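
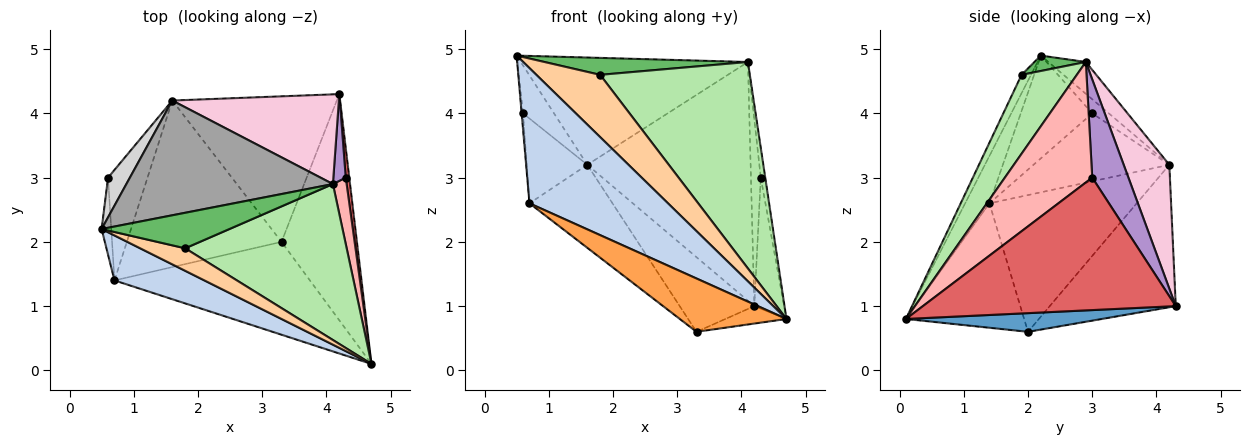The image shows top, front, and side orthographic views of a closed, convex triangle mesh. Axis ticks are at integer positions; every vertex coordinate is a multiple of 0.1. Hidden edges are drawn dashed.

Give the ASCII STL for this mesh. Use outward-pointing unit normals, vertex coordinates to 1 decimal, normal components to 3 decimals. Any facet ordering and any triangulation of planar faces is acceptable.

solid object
 facet normal 0.240 0.075 -0.968
  outer loop
   vertex 3.3 2.0 0.6
   vertex 4.2 4.3 1.0
   vertex 4.7 0.1 0.8
  endloop
 endfacet
 facet normal -0.164 -0.936 0.311
  outer loop
   vertex 0.7 1.4 2.6
   vertex 4.7 0.1 0.8
   vertex 0.5 2.2 4.9
  endloop
 endfacet
 facet normal -0.483 -0.436 -0.759
  outer loop
   vertex 0.7 1.4 2.6
   vertex 3.3 2.0 0.6
   vertex 4.7 0.1 0.8
  endloop
 endfacet
 facet normal -0.137 -0.932 0.336
  outer loop
   vertex 1.8 1.9 4.6
   vertex 0.5 2.2 4.9
   vertex 4.7 0.1 0.8
  endloop
 endfacet
 facet normal 0.108 -0.428 0.897
  outer loop
   vertex 1.8 1.9 4.6
   vertex 4.1 2.9 4.8
   vertex 0.5 2.2 4.9
  endloop
 endfacet
 facet normal 0.283 -0.765 0.578
  outer loop
   vertex 1.8 1.9 4.6
   vertex 4.7 0.1 0.8
   vertex 4.1 2.9 4.8
  endloop
 endfacet
 facet normal 0.993 0.117 0.026
  outer loop
   vertex 4.3 3.0 3.0
   vertex 4.7 0.1 0.8
   vertex 4.2 4.3 1.0
  endloop
 endfacet
 facet normal 0.992 0.051 0.113
  outer loop
   vertex 4.3 3.0 3.0
   vertex 4.1 2.9 4.8
   vertex 4.7 0.1 0.8
  endloop
 endfacet
 facet normal 0.958 0.260 0.121
  outer loop
   vertex 4.3 3.0 3.0
   vertex 4.2 4.3 1.0
   vertex 4.1 2.9 4.8
  endloop
 endfacet
 facet normal -0.995 0.019 -0.093
  outer loop
   vertex 0.6 3.0 4.0
   vertex 0.7 1.4 2.6
   vertex 0.5 2.2 4.9
  endloop
 endfacet
 facet normal -0.610 0.361 -0.705
  outer loop
   vertex 1.6 4.2 3.2
   vertex 4.2 4.3 1.0
   vertex 3.3 2.0 0.6
  endloop
 endfacet
 facet normal -0.621 0.350 -0.702
  outer loop
   vertex 1.6 4.2 3.2
   vertex 3.3 2.0 0.6
   vertex 0.7 1.4 2.6
  endloop
 endfacet
 facet normal -0.807 0.360 -0.469
  outer loop
   vertex 1.6 4.2 3.2
   vertex 0.7 1.4 2.6
   vertex 0.6 3.0 4.0
  endloop
 endfacet
 facet normal 0.253 0.906 0.340
  outer loop
   vertex 1.6 4.2 3.2
   vertex 4.1 2.9 4.8
   vertex 4.2 4.3 1.0
  endloop
 endfacet
 facet normal -0.112 0.679 0.726
  outer loop
   vertex 1.6 4.2 3.2
   vertex 0.5 2.2 4.9
   vertex 4.1 2.9 4.8
  endloop
 endfacet
 facet normal -0.382 0.711 0.590
  outer loop
   vertex 1.6 4.2 3.2
   vertex 0.6 3.0 4.0
   vertex 0.5 2.2 4.9
  endloop
 endfacet
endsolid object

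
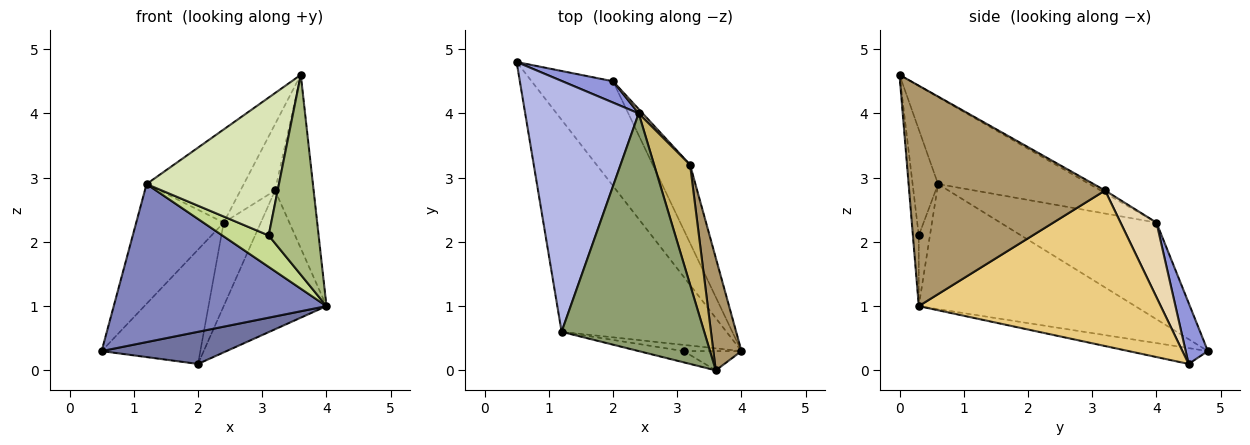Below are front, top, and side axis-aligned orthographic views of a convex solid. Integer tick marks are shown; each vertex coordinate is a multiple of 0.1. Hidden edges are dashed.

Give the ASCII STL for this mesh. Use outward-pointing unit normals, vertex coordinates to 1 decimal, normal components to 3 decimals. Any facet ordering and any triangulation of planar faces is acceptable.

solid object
 facet normal -0.183 -0.289 -0.940
  outer loop
   vertex 2.0 4.5 0.1
   vertex 4.0 0.3 1.0
   vertex 0.5 4.8 0.3
  endloop
 endfacet
 facet normal -0.520 -0.511 -0.685
  outer loop
   vertex 1.2 0.6 2.9
   vertex 0.5 4.8 0.3
   vertex 4.0 0.3 1.0
  endloop
 endfacet
 facet normal 0.216 0.960 0.179
  outer loop
   vertex 2.4 4.0 2.3
   vertex 2.0 4.5 0.1
   vertex 0.5 4.8 0.3
  endloop
 endfacet
 facet normal -0.609 0.341 0.716
  outer loop
   vertex 2.4 4.0 2.3
   vertex 0.5 4.8 0.3
   vertex 1.2 0.6 2.9
  endloop
 endfacet
 facet normal -0.494 0.317 0.809
  outer loop
   vertex 2.4 4.0 2.3
   vertex 1.2 0.6 2.9
   vertex 3.6 0.0 4.6
  endloop
 endfacet
 facet normal -0.117 -0.989 -0.095
  outer loop
   vertex 3.1 0.3 2.1
   vertex 4.0 0.3 1.0
   vertex 3.6 0.0 4.6
  endloop
 endfacet
 facet normal -0.230 -0.955 -0.188
  outer loop
   vertex 3.1 0.3 2.1
   vertex 1.2 0.6 2.9
   vertex 4.0 0.3 1.0
  endloop
 endfacet
 facet normal -0.188 -0.979 -0.080
  outer loop
   vertex 3.1 0.3 2.1
   vertex 3.6 0.0 4.6
   vertex 1.2 0.6 2.9
  endloop
 endfacet
 facet normal 0.974 0.192 0.124
  outer loop
   vertex 3.2 3.2 2.8
   vertex 3.6 0.0 4.6
   vertex 4.0 0.3 1.0
  endloop
 endfacet
 facet normal -0.062 0.483 0.873
  outer loop
   vertex 3.2 3.2 2.8
   vertex 2.4 4.0 2.3
   vertex 3.6 0.0 4.6
  endloop
 endfacet
 facet normal 0.899 0.382 -0.216
  outer loop
   vertex 3.2 3.2 2.8
   vertex 4.0 0.3 1.0
   vertex 2.0 4.5 0.1
  endloop
 endfacet
 facet normal 0.695 0.718 0.037
  outer loop
   vertex 3.2 3.2 2.8
   vertex 2.0 4.5 0.1
   vertex 2.4 4.0 2.3
  endloop
 endfacet
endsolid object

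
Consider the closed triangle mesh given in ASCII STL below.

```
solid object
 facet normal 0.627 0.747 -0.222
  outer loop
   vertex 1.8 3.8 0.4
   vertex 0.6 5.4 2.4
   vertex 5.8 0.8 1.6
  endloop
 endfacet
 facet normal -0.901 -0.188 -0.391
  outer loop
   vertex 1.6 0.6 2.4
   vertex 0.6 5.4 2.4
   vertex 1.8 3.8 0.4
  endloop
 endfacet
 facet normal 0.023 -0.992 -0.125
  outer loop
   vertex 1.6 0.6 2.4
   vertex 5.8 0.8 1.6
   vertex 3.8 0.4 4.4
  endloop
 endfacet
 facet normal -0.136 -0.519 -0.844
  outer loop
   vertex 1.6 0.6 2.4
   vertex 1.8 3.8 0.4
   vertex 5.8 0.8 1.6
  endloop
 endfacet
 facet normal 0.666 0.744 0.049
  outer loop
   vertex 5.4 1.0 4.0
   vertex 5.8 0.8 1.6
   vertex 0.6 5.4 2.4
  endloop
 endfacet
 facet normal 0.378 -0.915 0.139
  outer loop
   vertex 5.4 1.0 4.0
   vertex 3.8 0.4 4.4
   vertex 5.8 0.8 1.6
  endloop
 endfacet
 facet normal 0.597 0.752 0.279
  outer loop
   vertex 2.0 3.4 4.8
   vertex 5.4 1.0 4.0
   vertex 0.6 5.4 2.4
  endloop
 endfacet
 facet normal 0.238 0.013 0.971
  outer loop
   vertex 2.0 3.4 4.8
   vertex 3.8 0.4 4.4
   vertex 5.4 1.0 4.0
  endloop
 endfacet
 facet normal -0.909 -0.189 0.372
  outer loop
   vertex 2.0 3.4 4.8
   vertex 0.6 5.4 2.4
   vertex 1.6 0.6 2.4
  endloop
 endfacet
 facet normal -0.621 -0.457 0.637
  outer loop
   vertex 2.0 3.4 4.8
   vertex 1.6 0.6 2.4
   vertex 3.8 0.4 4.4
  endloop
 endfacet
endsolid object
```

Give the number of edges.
15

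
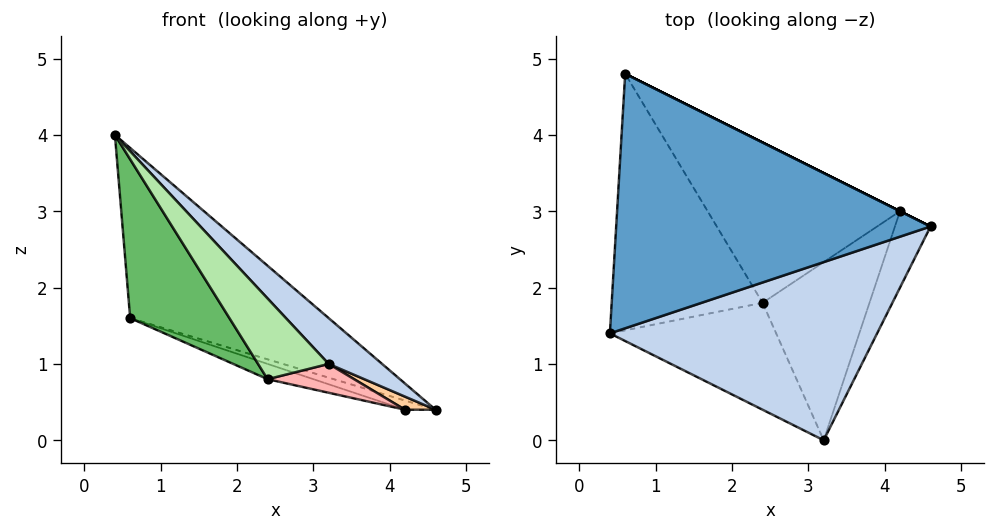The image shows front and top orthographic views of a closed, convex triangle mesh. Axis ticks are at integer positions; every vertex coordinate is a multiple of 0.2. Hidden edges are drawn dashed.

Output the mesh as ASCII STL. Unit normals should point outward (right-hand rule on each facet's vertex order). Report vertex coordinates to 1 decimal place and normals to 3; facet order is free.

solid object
 facet normal 0.466 0.492 0.735
  outer loop
   vertex 0.6 4.8 1.6
   vertex 0.4 1.4 4.0
   vertex 4.6 2.8 0.4
  endloop
 endfacet
 facet normal 0.674 -0.184 0.715
  outer loop
   vertex 3.2 0.0 1.0
   vertex 4.6 2.8 0.4
   vertex 0.4 1.4 4.0
  endloop
 endfacet
 facet normal 0.447 0.894 0.000
  outer loop
   vertex 4.2 3.0 0.4
   vertex 0.6 4.8 1.6
   vertex 4.6 2.8 0.4
  endloop
 endfacet
 facet normal -0.084 -0.168 -0.982
  outer loop
   vertex 4.2 3.0 0.4
   vertex 4.6 2.8 0.4
   vertex 3.2 0.0 1.0
  endloop
 endfacet
 facet normal -0.782 -0.328 -0.530
  outer loop
   vertex 2.4 1.8 0.8
   vertex 0.4 1.4 4.0
   vertex 0.6 4.8 1.6
  endloop
 endfacet
 facet normal -0.756 -0.394 -0.522
  outer loop
   vertex 2.4 1.8 0.8
   vertex 3.2 0.0 1.0
   vertex 0.4 1.4 4.0
  endloop
 endfacet
 facet normal -0.274 0.091 -0.958
  outer loop
   vertex 2.4 1.8 0.8
   vertex 0.6 4.8 1.6
   vertex 4.2 3.0 0.4
  endloop
 endfacet
 facet normal -0.112 -0.159 -0.981
  outer loop
   vertex 2.4 1.8 0.8
   vertex 4.2 3.0 0.4
   vertex 3.2 0.0 1.0
  endloop
 endfacet
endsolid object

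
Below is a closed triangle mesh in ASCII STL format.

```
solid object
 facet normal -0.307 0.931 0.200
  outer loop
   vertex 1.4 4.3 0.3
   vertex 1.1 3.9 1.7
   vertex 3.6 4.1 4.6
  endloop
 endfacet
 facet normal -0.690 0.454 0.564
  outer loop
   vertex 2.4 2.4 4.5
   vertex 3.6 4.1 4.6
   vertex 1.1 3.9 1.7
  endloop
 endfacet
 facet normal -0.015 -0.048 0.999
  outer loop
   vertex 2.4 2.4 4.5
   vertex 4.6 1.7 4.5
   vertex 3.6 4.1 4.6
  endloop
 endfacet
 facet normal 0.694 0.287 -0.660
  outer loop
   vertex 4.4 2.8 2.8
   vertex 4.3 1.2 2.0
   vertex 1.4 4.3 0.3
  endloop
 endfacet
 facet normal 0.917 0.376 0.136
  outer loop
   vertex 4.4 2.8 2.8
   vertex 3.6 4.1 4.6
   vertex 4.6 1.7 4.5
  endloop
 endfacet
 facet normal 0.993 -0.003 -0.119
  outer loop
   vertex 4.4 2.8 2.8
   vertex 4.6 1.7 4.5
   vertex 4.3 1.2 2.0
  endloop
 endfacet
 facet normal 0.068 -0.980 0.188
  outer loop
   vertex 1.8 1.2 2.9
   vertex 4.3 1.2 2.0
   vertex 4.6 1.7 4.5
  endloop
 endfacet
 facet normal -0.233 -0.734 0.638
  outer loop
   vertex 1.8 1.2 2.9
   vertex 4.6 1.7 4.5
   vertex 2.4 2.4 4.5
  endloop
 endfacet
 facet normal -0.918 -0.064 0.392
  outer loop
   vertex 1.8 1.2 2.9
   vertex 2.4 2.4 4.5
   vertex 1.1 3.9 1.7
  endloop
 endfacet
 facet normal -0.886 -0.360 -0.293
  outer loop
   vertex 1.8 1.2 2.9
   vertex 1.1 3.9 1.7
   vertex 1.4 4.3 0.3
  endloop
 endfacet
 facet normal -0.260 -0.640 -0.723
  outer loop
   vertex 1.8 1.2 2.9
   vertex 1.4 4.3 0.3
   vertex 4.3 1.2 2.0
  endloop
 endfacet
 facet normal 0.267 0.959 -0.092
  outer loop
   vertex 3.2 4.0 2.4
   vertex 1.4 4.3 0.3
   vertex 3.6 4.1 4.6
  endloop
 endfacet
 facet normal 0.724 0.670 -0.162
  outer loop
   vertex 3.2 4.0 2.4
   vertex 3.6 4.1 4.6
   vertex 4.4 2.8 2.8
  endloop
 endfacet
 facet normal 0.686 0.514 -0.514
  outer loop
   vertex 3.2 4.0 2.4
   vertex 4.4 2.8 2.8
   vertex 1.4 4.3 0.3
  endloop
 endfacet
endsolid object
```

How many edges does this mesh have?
21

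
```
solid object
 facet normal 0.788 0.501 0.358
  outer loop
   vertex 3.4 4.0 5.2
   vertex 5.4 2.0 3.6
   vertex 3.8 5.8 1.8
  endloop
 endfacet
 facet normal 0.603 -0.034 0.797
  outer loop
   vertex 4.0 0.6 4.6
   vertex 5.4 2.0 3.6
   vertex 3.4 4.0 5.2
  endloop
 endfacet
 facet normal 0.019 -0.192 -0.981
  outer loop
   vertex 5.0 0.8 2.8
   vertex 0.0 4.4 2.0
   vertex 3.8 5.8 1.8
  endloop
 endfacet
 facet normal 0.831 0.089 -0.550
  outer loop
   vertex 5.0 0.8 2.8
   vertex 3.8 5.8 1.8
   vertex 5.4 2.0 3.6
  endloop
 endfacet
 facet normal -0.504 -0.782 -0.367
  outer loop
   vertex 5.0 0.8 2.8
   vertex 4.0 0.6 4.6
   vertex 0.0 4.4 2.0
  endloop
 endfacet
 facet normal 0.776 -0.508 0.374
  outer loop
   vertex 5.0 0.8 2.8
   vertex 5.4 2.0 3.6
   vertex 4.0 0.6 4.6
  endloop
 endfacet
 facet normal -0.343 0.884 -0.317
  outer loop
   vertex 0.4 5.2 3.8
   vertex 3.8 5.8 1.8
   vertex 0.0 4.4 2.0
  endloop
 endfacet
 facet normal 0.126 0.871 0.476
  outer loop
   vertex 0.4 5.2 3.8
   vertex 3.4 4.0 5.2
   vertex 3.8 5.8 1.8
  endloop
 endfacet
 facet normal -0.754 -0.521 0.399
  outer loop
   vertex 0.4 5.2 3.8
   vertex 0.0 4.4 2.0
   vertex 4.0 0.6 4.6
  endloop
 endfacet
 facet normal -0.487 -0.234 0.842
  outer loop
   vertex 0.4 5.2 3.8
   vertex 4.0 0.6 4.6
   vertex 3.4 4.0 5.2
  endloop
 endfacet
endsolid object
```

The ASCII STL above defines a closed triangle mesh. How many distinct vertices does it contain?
7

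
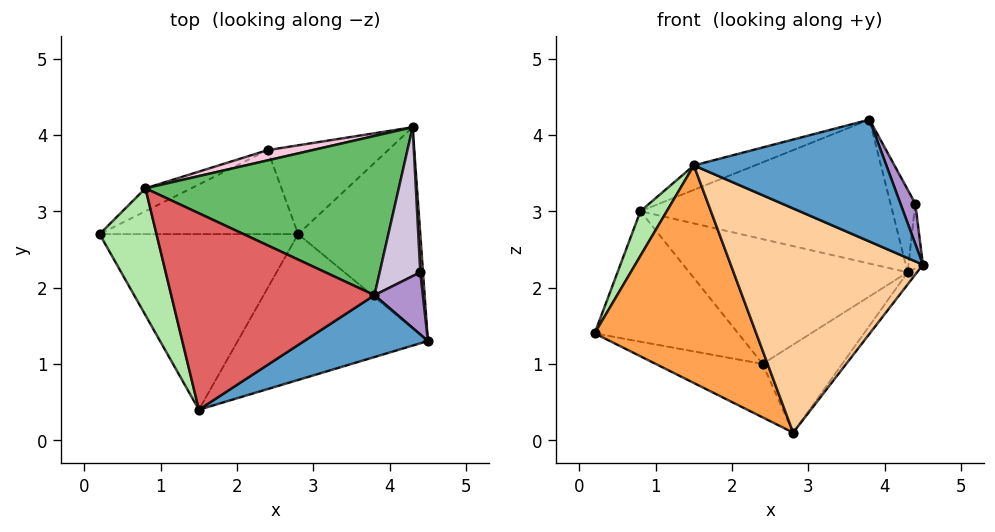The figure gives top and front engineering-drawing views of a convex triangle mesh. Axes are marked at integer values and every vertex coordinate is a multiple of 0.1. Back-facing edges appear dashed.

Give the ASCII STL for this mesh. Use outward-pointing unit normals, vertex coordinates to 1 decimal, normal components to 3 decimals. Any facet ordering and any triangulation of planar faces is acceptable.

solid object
 facet normal 0.421 -0.809 0.410
  outer loop
   vertex 1.5 0.4 3.6
   vertex 4.5 1.3 2.3
   vertex 3.8 1.9 4.2
  endloop
 endfacet
 facet normal 0.802 0.036 -0.597
  outer loop
   vertex 2.8 2.7 0.1
   vertex 4.3 4.1 2.2
   vertex 4.5 1.3 2.3
  endloop
 endfacet
 facet normal -0.300 -0.742 -0.599
  outer loop
   vertex 2.8 2.7 0.1
   vertex 1.5 0.4 3.6
   vertex 0.2 2.7 1.4
  endloop
 endfacet
 facet normal 0.015 -0.838 -0.545
  outer loop
   vertex 2.8 2.7 0.1
   vertex 4.5 1.3 2.3
   vertex 1.5 0.4 3.6
  endloop
 endfacet
 facet normal 0.016 0.671 0.742
  outer loop
   vertex 0.8 3.3 3.0
   vertex 3.8 1.9 4.2
   vertex 4.3 4.1 2.2
  endloop
 endfacet
 facet normal -0.909 -0.138 0.393
  outer loop
   vertex 0.8 3.3 3.0
   vertex 0.2 2.7 1.4
   vertex 1.5 0.4 3.6
  endloop
 endfacet
 facet normal -0.321 0.117 0.940
  outer loop
   vertex 0.8 3.3 3.0
   vertex 1.5 0.4 3.6
   vertex 3.8 1.9 4.2
  endloop
 endfacet
 facet normal 0.996 0.073 0.043
  outer loop
   vertex 4.4 2.2 3.1
   vertex 4.5 1.3 2.3
   vertex 4.3 4.1 2.2
  endloop
 endfacet
 facet normal 0.875 -0.263 0.406
  outer loop
   vertex 4.4 2.2 3.1
   vertex 3.8 1.9 4.2
   vertex 4.5 1.3 2.3
  endloop
 endfacet
 facet normal 0.806 0.288 0.518
  outer loop
   vertex 4.4 2.2 3.1
   vertex 4.3 4.1 2.2
   vertex 3.8 1.9 4.2
  endloop
 endfacet
 facet normal -0.389 0.495 -0.777
  outer loop
   vertex 2.4 3.8 1.0
   vertex 2.8 2.7 0.1
   vertex 0.2 2.7 1.4
  endloop
 endfacet
 facet normal 0.320 0.667 -0.673
  outer loop
   vertex 2.4 3.8 1.0
   vertex 4.3 4.1 2.2
   vertex 2.8 2.7 0.1
  endloop
 endfacet
 facet normal -0.464 0.872 -0.153
  outer loop
   vertex 2.4 3.8 1.0
   vertex 0.2 2.7 1.4
   vertex 0.8 3.3 3.0
  endloop
 endfacet
 facet normal -0.205 0.976 0.080
  outer loop
   vertex 2.4 3.8 1.0
   vertex 0.8 3.3 3.0
   vertex 4.3 4.1 2.2
  endloop
 endfacet
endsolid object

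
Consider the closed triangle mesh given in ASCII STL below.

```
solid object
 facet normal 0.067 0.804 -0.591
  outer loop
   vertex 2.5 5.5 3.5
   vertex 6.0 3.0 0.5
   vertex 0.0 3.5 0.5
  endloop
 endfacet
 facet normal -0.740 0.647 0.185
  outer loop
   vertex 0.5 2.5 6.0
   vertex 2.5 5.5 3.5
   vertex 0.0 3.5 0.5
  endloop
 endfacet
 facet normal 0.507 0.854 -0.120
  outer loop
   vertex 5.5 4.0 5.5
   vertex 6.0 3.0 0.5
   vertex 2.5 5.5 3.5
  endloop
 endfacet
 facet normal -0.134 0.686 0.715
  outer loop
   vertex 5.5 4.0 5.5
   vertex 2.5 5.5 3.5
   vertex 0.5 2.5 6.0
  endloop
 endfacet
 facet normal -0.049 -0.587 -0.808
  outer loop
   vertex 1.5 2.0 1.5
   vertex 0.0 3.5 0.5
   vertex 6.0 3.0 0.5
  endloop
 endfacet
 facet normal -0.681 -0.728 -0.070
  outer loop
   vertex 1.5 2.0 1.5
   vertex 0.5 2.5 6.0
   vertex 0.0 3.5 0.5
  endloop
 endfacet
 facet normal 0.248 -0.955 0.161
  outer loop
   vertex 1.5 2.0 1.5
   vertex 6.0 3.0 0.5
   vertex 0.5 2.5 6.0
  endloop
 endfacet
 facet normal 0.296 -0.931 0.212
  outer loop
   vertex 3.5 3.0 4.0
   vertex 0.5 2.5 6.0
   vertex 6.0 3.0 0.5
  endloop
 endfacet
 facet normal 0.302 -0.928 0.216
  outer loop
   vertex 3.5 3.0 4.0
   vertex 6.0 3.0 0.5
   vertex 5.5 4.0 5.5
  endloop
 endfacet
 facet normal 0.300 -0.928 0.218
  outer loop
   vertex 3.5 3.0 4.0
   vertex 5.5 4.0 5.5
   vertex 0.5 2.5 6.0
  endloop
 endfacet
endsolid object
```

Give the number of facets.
10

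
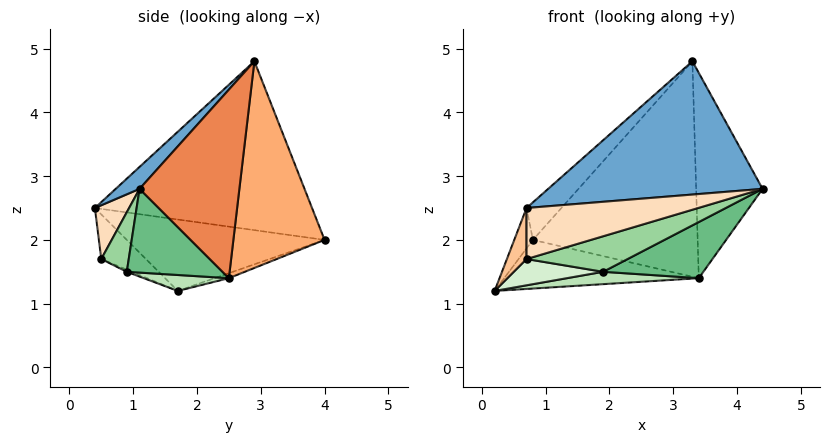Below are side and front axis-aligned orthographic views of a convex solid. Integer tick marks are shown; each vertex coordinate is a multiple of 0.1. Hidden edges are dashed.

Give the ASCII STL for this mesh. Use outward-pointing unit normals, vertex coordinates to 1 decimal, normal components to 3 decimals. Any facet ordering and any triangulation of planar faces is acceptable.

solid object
 facet normal 0.080 -0.719 0.691
  outer loop
   vertex 0.7 0.4 2.5
   vertex 4.4 1.1 2.8
   vertex 3.3 2.9 4.8
  endloop
 endfacet
 facet normal -0.899 0.085 0.430
  outer loop
   vertex 0.7 0.4 2.5
   vertex 0.8 4.0 2.0
   vertex 0.2 1.7 1.2
  endloop
 endfacet
 facet normal -0.718 0.115 0.686
  outer loop
   vertex 0.7 0.4 2.5
   vertex 3.3 2.9 4.8
   vertex 0.8 4.0 2.0
  endloop
 endfacet
 facet normal -0.025 0.334 -0.942
  outer loop
   vertex 3.4 2.5 1.4
   vertex 0.2 1.7 1.2
   vertex 0.8 4.0 2.0
  endloop
 endfacet
 facet normal 0.832 0.554 -0.041
  outer loop
   vertex 3.4 2.5 1.4
   vertex 3.3 2.9 4.8
   vertex 4.4 1.1 2.8
  endloop
 endfacet
 facet normal 0.482 0.871 -0.088
  outer loop
   vertex 3.4 2.5 1.4
   vertex 0.8 4.0 2.0
   vertex 3.3 2.9 4.8
  endloop
 endfacet
 facet normal -0.914 -0.402 -0.050
  outer loop
   vertex 0.7 0.5 1.7
   vertex 0.7 0.4 2.5
   vertex 0.2 1.7 1.2
  endloop
 endfacet
 facet normal 0.194 -0.973 -0.122
  outer loop
   vertex 0.7 0.5 1.7
   vertex 4.4 1.1 2.8
   vertex 0.7 0.4 2.5
  endloop
 endfacet
 facet normal 0.438 -0.459 -0.773
  outer loop
   vertex 1.9 0.9 1.5
   vertex 3.4 2.5 1.4
   vertex 4.4 1.1 2.8
  endloop
 endfacet
 facet normal 0.247 -0.909 -0.335
  outer loop
   vertex 1.9 0.9 1.5
   vertex 4.4 1.1 2.8
   vertex 0.7 0.5 1.7
  endloop
 endfacet
 facet normal 0.100 -0.155 -0.983
  outer loop
   vertex 1.9 0.9 1.5
   vertex 0.2 1.7 1.2
   vertex 3.4 2.5 1.4
  endloop
 endfacet
 facet normal -0.022 -0.392 -0.919
  outer loop
   vertex 1.9 0.9 1.5
   vertex 0.7 0.5 1.7
   vertex 0.2 1.7 1.2
  endloop
 endfacet
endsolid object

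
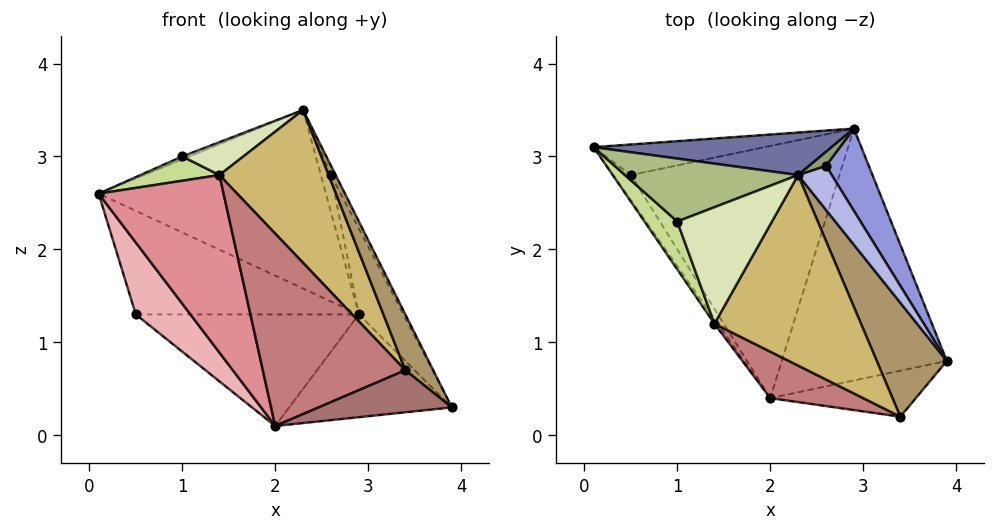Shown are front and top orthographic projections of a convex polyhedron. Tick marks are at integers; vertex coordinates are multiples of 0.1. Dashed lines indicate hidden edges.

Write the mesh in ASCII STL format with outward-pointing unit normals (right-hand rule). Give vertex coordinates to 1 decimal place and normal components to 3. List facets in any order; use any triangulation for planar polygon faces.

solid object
 facet normal 0.038 0.972 0.231
  outer loop
   vertex 2.3 2.8 3.5
   vertex 2.9 3.3 1.3
   vertex 0.1 3.1 2.6
  endloop
 endfacet
 facet normal -0.196 0.941 -0.277
  outer loop
   vertex 0.5 2.8 1.3
   vertex 0.1 3.1 2.6
   vertex 2.9 3.3 1.3
  endloop
 endfacet
 facet normal 0.928 0.268 0.257
  outer loop
   vertex 2.6 2.9 2.8
   vertex 3.9 0.8 0.3
   vertex 2.9 3.3 1.3
  endloop
 endfacet
 facet normal 0.911 0.085 0.403
  outer loop
   vertex 2.6 2.9 2.8
   vertex 2.3 2.8 3.5
   vertex 3.9 0.8 0.3
  endloop
 endfacet
 facet normal 0.452 0.835 0.313
  outer loop
   vertex 2.6 2.9 2.8
   vertex 2.9 3.3 1.3
   vertex 2.3 2.8 3.5
  endloop
 endfacet
 facet normal -0.373 0.044 0.927
  outer loop
   vertex 1.0 2.3 3.0
   vertex 2.3 2.8 3.5
   vertex 0.1 3.1 2.6
  endloop
 endfacet
 facet normal -0.624 -0.354 0.697
  outer loop
   vertex 1.0 2.3 3.0
   vertex 0.1 3.1 2.6
   vertex 1.4 1.2 2.8
  endloop
 endfacet
 facet normal -0.257 -0.262 0.930
  outer loop
   vertex 1.0 2.3 3.0
   vertex 1.4 1.2 2.8
   vertex 2.3 2.8 3.5
  endloop
 endfacet
 facet normal 0.780 -0.275 0.562
  outer loop
   vertex 3.4 0.2 0.7
   vertex 3.9 0.8 0.3
   vertex 2.3 2.8 3.5
  endloop
 endfacet
 facet normal 0.451 -0.558 0.696
  outer loop
   vertex 3.4 0.2 0.7
   vertex 2.3 2.8 3.5
   vertex 1.4 1.2 2.8
  endloop
 endfacet
 facet normal 0.018 0.378 -0.926
  outer loop
   vertex 2.0 0.4 0.1
   vertex 2.9 3.3 1.3
   vertex 3.9 0.8 0.3
  endloop
 endfacet
 facet normal -0.084 0.403 -0.911
  outer loop
   vertex 2.0 0.4 0.1
   vertex 0.5 2.8 1.3
   vertex 2.9 3.3 1.3
  endloop
 endfacet
 facet normal 0.215 -0.659 -0.721
  outer loop
   vertex 2.0 0.4 0.1
   vertex 3.9 0.8 0.3
   vertex 3.4 0.2 0.7
  endloop
 endfacet
 facet normal -0.233 -0.945 0.228
  outer loop
   vertex 2.0 0.4 0.1
   vertex 3.4 0.2 0.7
   vertex 1.4 1.2 2.8
  endloop
 endfacet
 facet normal -0.824 -0.566 -0.016
  outer loop
   vertex 2.0 0.4 0.1
   vertex 1.4 1.2 2.8
   vertex 0.1 3.1 2.6
  endloop
 endfacet
 facet normal -0.871 -0.464 -0.161
  outer loop
   vertex 2.0 0.4 0.1
   vertex 0.1 3.1 2.6
   vertex 0.5 2.8 1.3
  endloop
 endfacet
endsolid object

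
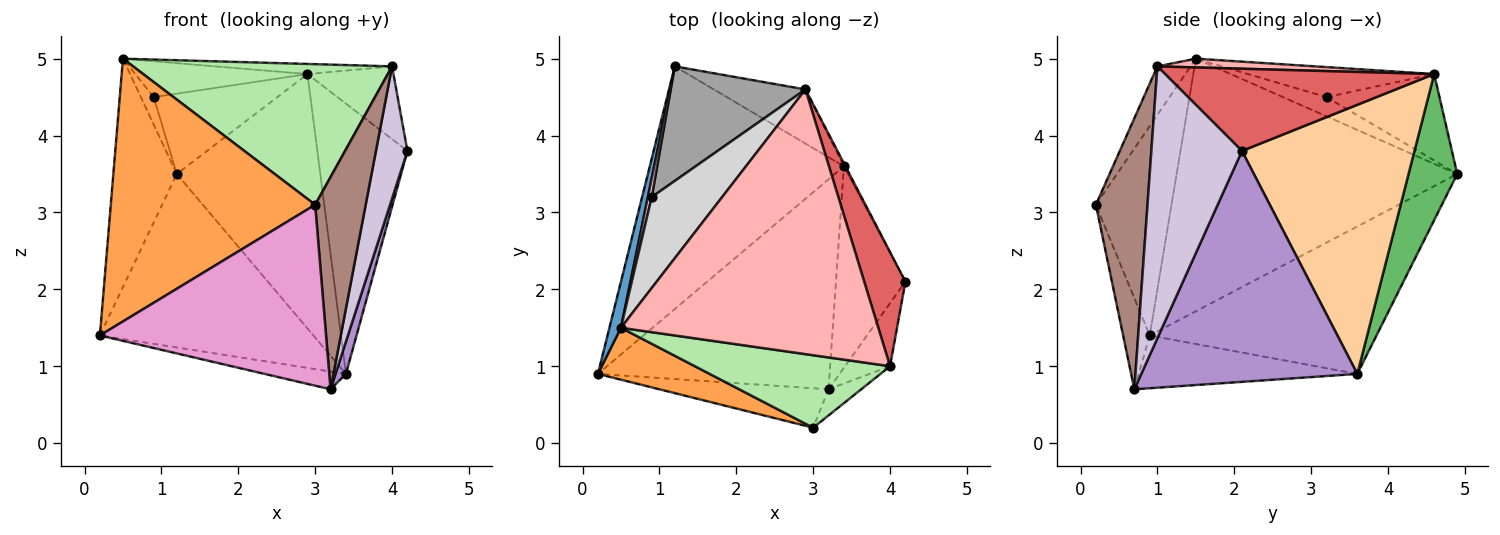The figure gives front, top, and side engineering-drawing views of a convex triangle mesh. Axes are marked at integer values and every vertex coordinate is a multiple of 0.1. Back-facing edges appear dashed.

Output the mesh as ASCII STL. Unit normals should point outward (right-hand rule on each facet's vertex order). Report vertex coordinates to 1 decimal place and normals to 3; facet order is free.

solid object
 facet normal -0.974 0.220 0.044
  outer loop
   vertex 0.5 1.5 5.0
   vertex 1.2 4.9 3.5
   vertex 0.2 0.9 1.4
  endloop
 endfacet
 facet normal -0.526 0.495 -0.692
  outer loop
   vertex 3.4 3.6 0.9
   vertex 0.2 0.9 1.4
   vertex 1.2 4.9 3.5
  endloop
 endfacet
 facet normal -0.341 -0.922 0.182
  outer loop
   vertex 3.0 0.2 3.1
   vertex 0.5 1.5 5.0
   vertex 0.2 0.9 1.4
  endloop
 endfacet
 facet normal 0.886 0.463 -0.005
  outer loop
   vertex 2.9 4.6 4.8
   vertex 4.2 2.1 3.8
   vertex 3.4 3.6 0.9
  endloop
 endfacet
 facet normal 0.315 0.928 -0.198
  outer loop
   vertex 2.9 4.6 4.8
   vertex 3.4 3.6 0.9
   vertex 1.2 4.9 3.5
  endloop
 endfacet
 facet normal -0.113 -0.883 0.455
  outer loop
   vertex 4.0 1.0 4.9
   vertex 0.5 1.5 5.0
   vertex 3.0 0.2 3.1
  endloop
 endfacet
 facet normal 0.860 0.275 0.431
  outer loop
   vertex 4.0 1.0 4.9
   vertex 4.2 2.1 3.8
   vertex 2.9 4.6 4.8
  endloop
 endfacet
 facet normal 0.034 0.038 0.999
  outer loop
   vertex 4.0 1.0 4.9
   vertex 2.9 4.6 4.8
   vertex 0.5 1.5 5.0
  endloop
 endfacet
 facet normal 0.957 -0.046 -0.288
  outer loop
   vertex 3.2 0.7 0.7
   vertex 3.4 3.6 0.9
   vertex 4.2 2.1 3.8
  endloop
 endfacet
 facet normal 0.933 -0.324 -0.155
  outer loop
   vertex 3.2 0.7 0.7
   vertex 4.2 2.1 3.8
   vertex 4.0 1.0 4.9
  endloop
 endfacet
 facet normal 0.712 -0.697 -0.086
  outer loop
   vertex 3.2 0.7 0.7
   vertex 4.0 1.0 4.9
   vertex 3.0 0.2 3.1
  endloop
 endfacet
 facet normal -0.221 0.082 -0.972
  outer loop
   vertex 3.2 0.7 0.7
   vertex 0.2 0.9 1.4
   vertex 3.4 3.6 0.9
  endloop
 endfacet
 facet normal -0.114 -0.971 -0.212
  outer loop
   vertex 3.2 0.7 0.7
   vertex 3.0 0.2 3.1
   vertex 0.2 0.9 1.4
  endloop
 endfacet
 facet normal -0.942 0.277 0.188
  outer loop
   vertex 0.9 3.2 4.5
   vertex 1.2 4.9 3.5
   vertex 0.5 1.5 5.0
  endloop
 endfacet
 facet normal -0.465 0.508 0.725
  outer loop
   vertex 0.9 3.2 4.5
   vertex 2.9 4.6 4.8
   vertex 1.2 4.9 3.5
  endloop
 endfacet
 facet normal -0.368 0.341 0.865
  outer loop
   vertex 0.9 3.2 4.5
   vertex 0.5 1.5 5.0
   vertex 2.9 4.6 4.8
  endloop
 endfacet
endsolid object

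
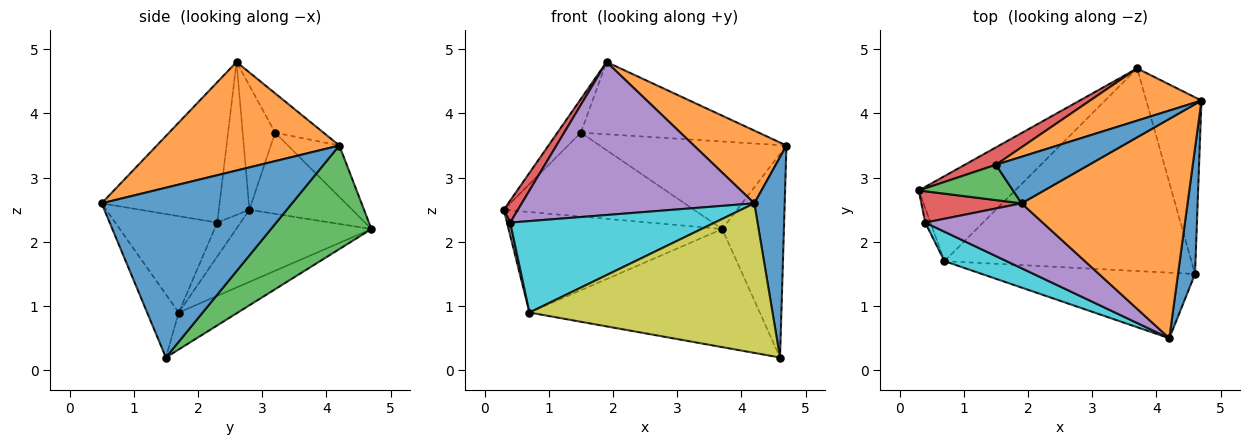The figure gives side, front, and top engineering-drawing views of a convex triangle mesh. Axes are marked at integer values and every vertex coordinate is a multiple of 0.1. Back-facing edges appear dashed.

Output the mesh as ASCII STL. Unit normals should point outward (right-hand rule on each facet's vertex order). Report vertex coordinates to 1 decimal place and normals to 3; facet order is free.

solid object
 facet normal 0.983 -0.157 0.098
  outer loop
   vertex 4.6 1.5 0.2
   vertex 4.7 4.2 3.5
   vertex 4.2 0.5 2.6
  endloop
 endfacet
 facet normal 0.527 -0.267 0.807
  outer loop
   vertex 1.9 2.6 4.8
   vertex 4.2 0.5 2.6
   vertex 4.7 4.2 3.5
  endloop
 endfacet
 facet normal 0.776 0.477 -0.413
  outer loop
   vertex 3.7 4.7 2.2
   vertex 4.7 4.2 3.5
   vertex 4.6 1.5 0.2
  endloop
 endfacet
 facet normal -0.780 -0.361 0.511
  outer loop
   vertex 0.4 2.3 2.3
   vertex 1.9 2.6 4.8
   vertex 0.3 2.8 2.5
  endloop
 endfacet
 facet normal -0.423 -0.834 0.354
  outer loop
   vertex 0.4 2.3 2.3
   vertex 4.2 0.5 2.6
   vertex 1.9 2.6 4.8
  endloop
 endfacet
 facet normal -0.435 0.687 -0.581
  outer loop
   vertex 0.7 1.7 0.9
   vertex 0.3 2.8 2.5
   vertex 3.7 4.7 2.2
  endloop
 endfacet
 facet normal -0.128 0.499 -0.857
  outer loop
   vertex 0.7 1.7 0.9
   vertex 3.7 4.7 2.2
   vertex 4.6 1.5 0.2
  endloop
 endfacet
 facet normal -0.979 -0.135 -0.152
  outer loop
   vertex 0.7 1.7 0.9
   vertex 0.4 2.3 2.3
   vertex 0.3 2.8 2.5
  endloop
 endfacet
 facet normal -0.118 -0.909 -0.399
  outer loop
   vertex 0.7 1.7 0.9
   vertex 4.6 1.5 0.2
   vertex 4.2 0.5 2.6
  endloop
 endfacet
 facet normal -0.429 -0.860 0.277
  outer loop
   vertex 0.7 1.7 0.9
   vertex 4.2 0.5 2.6
   vertex 0.4 2.3 2.3
  endloop
 endfacet
 facet normal -0.223 0.819 0.528
  outer loop
   vertex 1.5 3.2 3.7
   vertex 1.9 2.6 4.8
   vertex 4.7 4.2 3.5
  endloop
 endfacet
 facet normal -0.230 0.836 0.498
  outer loop
   vertex 1.5 3.2 3.7
   vertex 4.7 4.2 3.5
   vertex 3.7 4.7 2.2
  endloop
 endfacet
 facet normal -0.690 0.500 0.524
  outer loop
   vertex 1.5 3.2 3.7
   vertex 0.3 2.8 2.5
   vertex 1.9 2.6 4.8
  endloop
 endfacet
 facet normal -0.468 0.865 0.179
  outer loop
   vertex 1.5 3.2 3.7
   vertex 3.7 4.7 2.2
   vertex 0.3 2.8 2.5
  endloop
 endfacet
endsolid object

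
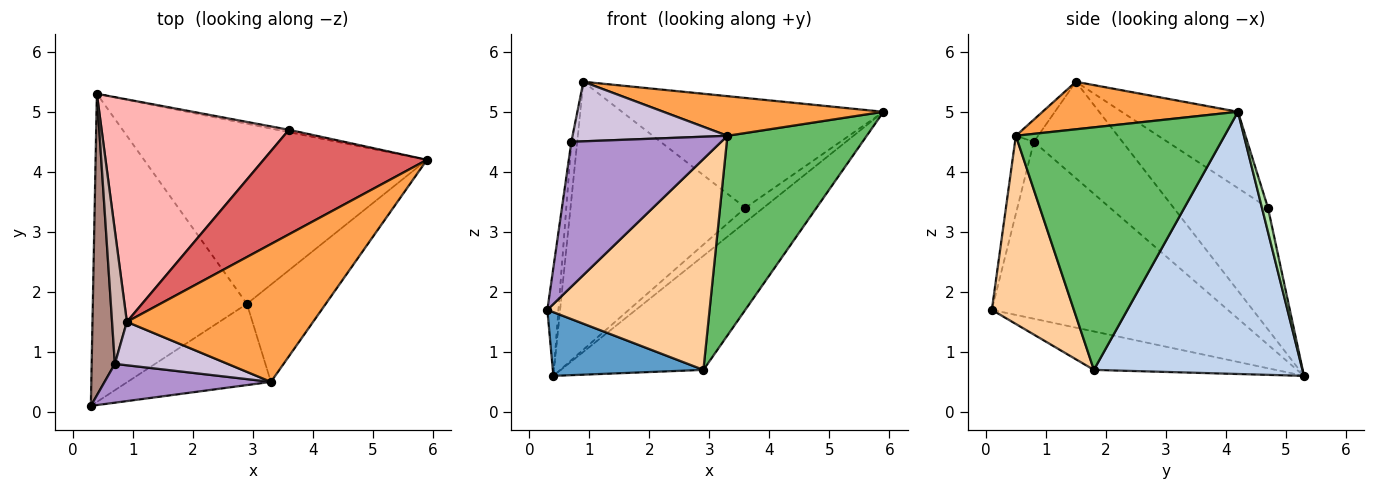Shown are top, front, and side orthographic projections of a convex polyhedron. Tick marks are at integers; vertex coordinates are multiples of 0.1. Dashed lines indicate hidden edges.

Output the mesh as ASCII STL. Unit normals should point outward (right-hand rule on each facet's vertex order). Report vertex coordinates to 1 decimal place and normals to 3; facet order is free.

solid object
 facet normal -0.237 -0.197 -0.951
  outer loop
   vertex 2.9 1.8 0.7
   vertex 0.3 0.1 1.7
   vertex 0.4 5.3 0.6
  endloop
 endfacet
 facet normal 0.616 0.421 -0.665
  outer loop
   vertex 2.9 1.8 0.7
   vertex 0.4 5.3 0.6
   vertex 5.9 4.2 5.0
  endloop
 endfacet
 facet normal 0.238 -0.268 0.933
  outer loop
   vertex 3.3 0.5 4.6
   vertex 5.9 4.2 5.0
   vertex 0.9 1.5 5.5
  endloop
 endfacet
 facet normal 0.427 -0.844 -0.325
  outer loop
   vertex 3.3 0.5 4.6
   vertex 0.3 0.1 1.7
   vertex 2.9 1.8 0.7
  endloop
 endfacet
 facet normal 0.803 -0.536 -0.261
  outer loop
   vertex 3.3 0.5 4.6
   vertex 2.9 1.8 0.7
   vertex 5.9 4.2 5.0
  endloop
 endfacet
 facet normal 0.312 0.937 -0.156
  outer loop
   vertex 3.6 4.7 3.4
   vertex 5.9 4.2 5.0
   vertex 0.4 5.3 0.6
  endloop
 endfacet
 facet normal -0.307 0.689 0.656
  outer loop
   vertex 3.6 4.7 3.4
   vertex 0.9 1.5 5.5
   vertex 5.9 4.2 5.0
  endloop
 endfacet
 facet normal -0.383 0.711 0.590
  outer loop
   vertex 3.6 4.7 3.4
   vertex 0.4 5.3 0.6
   vertex 0.9 1.5 5.5
  endloop
 endfacet
 facet normal -0.121 -0.959 0.257
  outer loop
   vertex 0.7 0.8 4.5
   vertex 0.3 0.1 1.7
   vertex 3.3 0.5 4.6
  endloop
 endfacet
 facet normal -0.115 -0.803 0.585
  outer loop
   vertex 0.7 0.8 4.5
   vertex 3.3 0.5 4.6
   vertex 0.9 1.5 5.5
  endloop
 endfacet
 facet normal -0.990 0.047 0.130
  outer loop
   vertex 0.7 0.8 4.5
   vertex 0.4 5.3 0.6
   vertex 0.3 0.1 1.7
  endloop
 endfacet
 facet normal -0.986 0.065 0.151
  outer loop
   vertex 0.7 0.8 4.5
   vertex 0.9 1.5 5.5
   vertex 0.4 5.3 0.6
  endloop
 endfacet
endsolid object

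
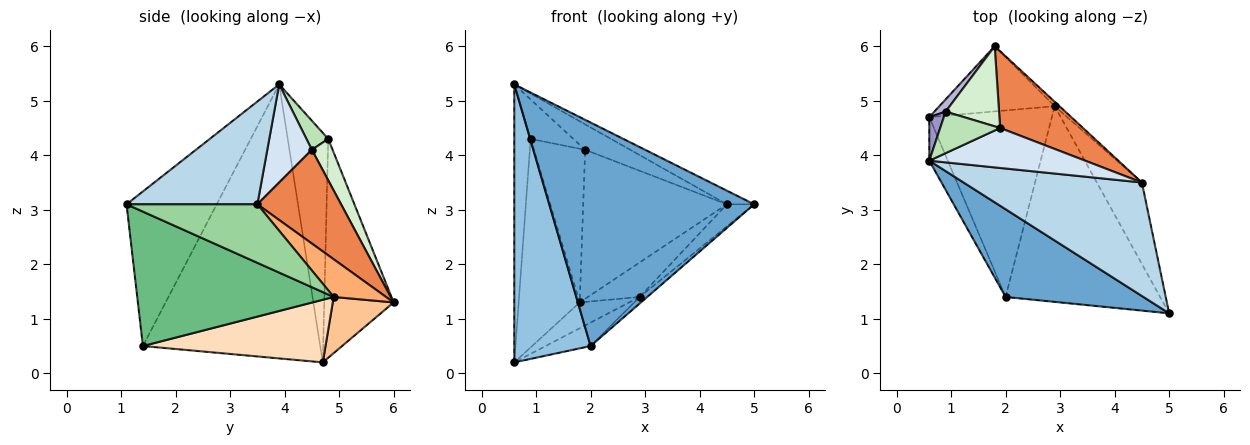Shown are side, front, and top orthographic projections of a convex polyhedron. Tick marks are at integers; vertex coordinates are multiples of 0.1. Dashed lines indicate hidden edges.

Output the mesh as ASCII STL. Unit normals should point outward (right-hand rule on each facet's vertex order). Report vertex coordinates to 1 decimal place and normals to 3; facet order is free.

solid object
 facet normal -0.379 -0.861 0.338
  outer loop
   vertex 2.0 1.4 0.5
   vertex 5.0 1.1 3.1
   vertex 0.6 3.9 5.3
  endloop
 endfacet
 facet normal -0.917 -0.395 -0.062
  outer loop
   vertex 2.0 1.4 0.5
   vertex 0.6 3.9 5.3
   vertex 0.6 4.7 0.2
  endloop
 endfacet
 facet normal 0.497 0.103 0.862
  outer loop
   vertex 4.5 3.5 3.1
   vertex 0.6 3.9 5.3
   vertex 5.0 1.1 3.1
  endloop
 endfacet
 facet normal 0.469 0.474 0.745
  outer loop
   vertex 1.9 4.5 4.1
   vertex 0.6 3.9 5.3
   vertex 4.5 3.5 3.1
  endloop
 endfacet
 facet normal 0.460 0.789 0.406
  outer loop
   vertex 1.9 4.5 4.1
   vertex 4.5 3.5 3.1
   vertex 1.8 6.0 1.3
  endloop
 endfacet
 facet normal 0.708 0.700 -0.090
  outer loop
   vertex 2.9 4.9 1.4
   vertex 1.8 6.0 1.3
   vertex 4.5 3.5 3.1
  endloop
 endfacet
 facet normal 0.413 0.336 -0.847
  outer loop
   vertex 2.9 4.9 1.4
   vertex 0.6 4.7 0.2
   vertex 1.8 6.0 1.3
  endloop
 endfacet
 facet normal 0.452 0.111 -0.885
  outer loop
   vertex 2.9 4.9 1.4
   vertex 2.0 1.4 0.5
   vertex 0.6 4.7 0.2
  endloop
 endfacet
 facet normal 0.656 0.025 -0.754
  outer loop
   vertex 2.9 4.9 1.4
   vertex 5.0 1.1 3.1
   vertex 2.0 1.4 0.5
  endloop
 endfacet
 facet normal 0.782 0.163 -0.602
  outer loop
   vertex 2.9 4.9 1.4
   vertex 4.5 3.5 3.1
   vertex 5.0 1.1 3.1
  endloop
 endfacet
 facet normal 0.332 0.650 0.684
  outer loop
   vertex 0.9 4.8 4.3
   vertex 0.6 3.9 5.3
   vertex 1.9 4.5 4.1
  endloop
 endfacet
 facet normal 0.337 0.835 0.435
  outer loop
   vertex 0.9 4.8 4.3
   vertex 1.9 4.5 4.1
   vertex 1.8 6.0 1.3
  endloop
 endfacet
 facet normal -0.926 0.374 0.059
  outer loop
   vertex 0.9 4.8 4.3
   vertex 0.6 4.7 0.2
   vertex 0.6 3.9 5.3
  endloop
 endfacet
 facet normal -0.750 0.660 0.039
  outer loop
   vertex 0.9 4.8 4.3
   vertex 1.8 6.0 1.3
   vertex 0.6 4.7 0.2
  endloop
 endfacet
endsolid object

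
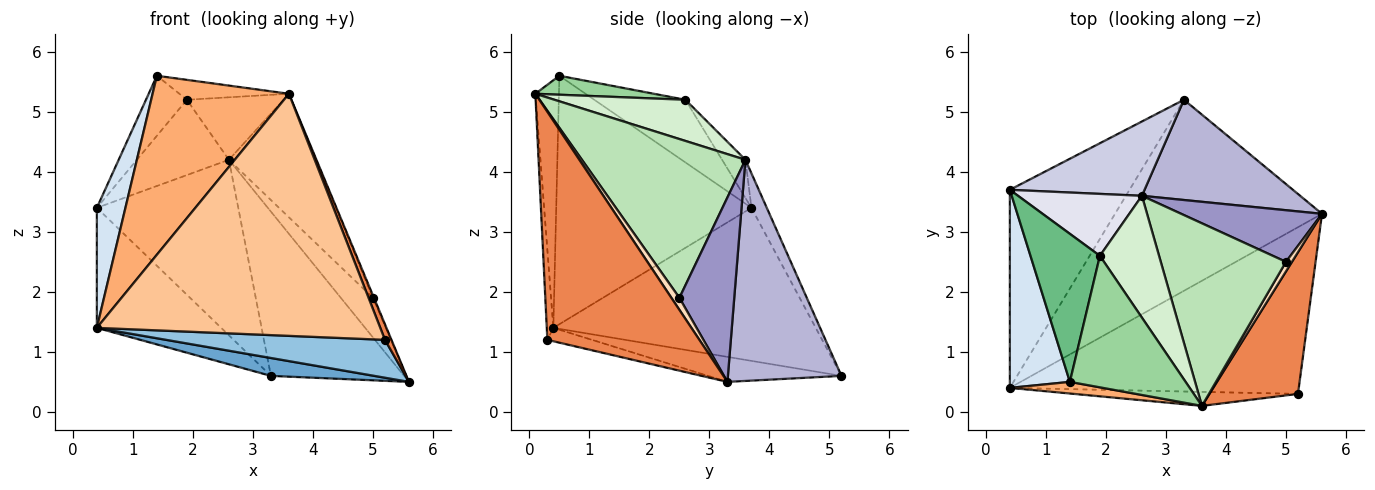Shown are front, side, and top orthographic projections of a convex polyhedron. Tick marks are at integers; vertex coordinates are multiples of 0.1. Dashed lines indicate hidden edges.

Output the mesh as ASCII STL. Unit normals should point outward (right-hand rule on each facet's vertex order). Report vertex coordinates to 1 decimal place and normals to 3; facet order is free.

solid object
 facet normal -0.119 -0.093 -0.989
  outer loop
   vertex 3.3 5.2 0.6
   vertex 5.6 3.3 0.5
   vertex 0.4 0.4 1.4
  endloop
 endfacet
 facet normal -0.045 -0.221 -0.974
  outer loop
   vertex 5.2 0.3 1.2
   vertex 0.4 0.4 1.4
   vertex 5.6 3.3 0.5
  endloop
 endfacet
 facet normal -0.738 0.350 -0.577
  outer loop
   vertex 0.4 3.7 3.4
   vertex 3.3 5.2 0.6
   vertex 0.4 0.4 1.4
  endloop
 endfacet
 facet normal -0.962 -0.141 0.232
  outer loop
   vertex 0.4 3.7 3.4
   vertex 0.4 0.4 1.4
   vertex 1.4 0.5 5.6
  endloop
 endfacet
 facet normal 0.931 -0.040 0.362
  outer loop
   vertex 3.6 0.1 5.3
   vertex 5.2 0.3 1.2
   vertex 5.6 3.3 0.5
  endloop
 endfacet
 facet normal -0.170 -0.983 0.064
  outer loop
   vertex 3.6 0.1 5.3
   vertex 1.4 0.5 5.6
   vertex 0.4 0.4 1.4
  endloop
 endfacet
 facet normal -0.023 -0.998 -0.058
  outer loop
   vertex 3.6 0.1 5.3
   vertex 0.4 0.4 1.4
   vertex 5.2 0.3 1.2
  endloop
 endfacet
 facet normal 0.889 0.111 0.444
  outer loop
   vertex 5.0 2.5 1.9
   vertex 3.6 0.1 5.3
   vertex 5.6 3.3 0.5
  endloop
 endfacet
 facet normal -0.642 0.288 0.711
  outer loop
   vertex 1.9 2.6 5.2
   vertex 0.4 3.7 3.4
   vertex 1.4 0.5 5.6
  endloop
 endfacet
 facet normal 0.160 0.148 0.976
  outer loop
   vertex 1.9 2.6 5.2
   vertex 1.4 0.5 5.6
   vertex 3.6 0.1 5.3
  endloop
 endfacet
 facet normal 0.724 0.386 0.571
  outer loop
   vertex 2.6 3.6 4.2
   vertex 3.6 0.1 5.3
   vertex 5.0 2.5 1.9
  endloop
 endfacet
 facet normal 0.526 0.388 0.757
  outer loop
   vertex 2.6 3.6 4.2
   vertex 1.9 2.6 5.2
   vertex 3.6 0.1 5.3
  endloop
 endfacet
 facet normal 0.721 0.422 0.550
  outer loop
   vertex 2.6 3.6 4.2
   vertex 5.0 2.5 1.9
   vertex 5.6 3.3 0.5
  endloop
 endfacet
 facet normal 0.588 0.690 0.421
  outer loop
   vertex 2.6 3.6 4.2
   vertex 5.6 3.3 0.5
   vertex 3.3 5.2 0.6
  endloop
 endfacet
 facet normal -0.099 0.916 0.388
  outer loop
   vertex 2.6 3.6 4.2
   vertex 3.3 5.2 0.6
   vertex 0.4 3.7 3.4
  endloop
 endfacet
 facet normal -0.192 0.758 0.623
  outer loop
   vertex 2.6 3.6 4.2
   vertex 0.4 3.7 3.4
   vertex 1.9 2.6 5.2
  endloop
 endfacet
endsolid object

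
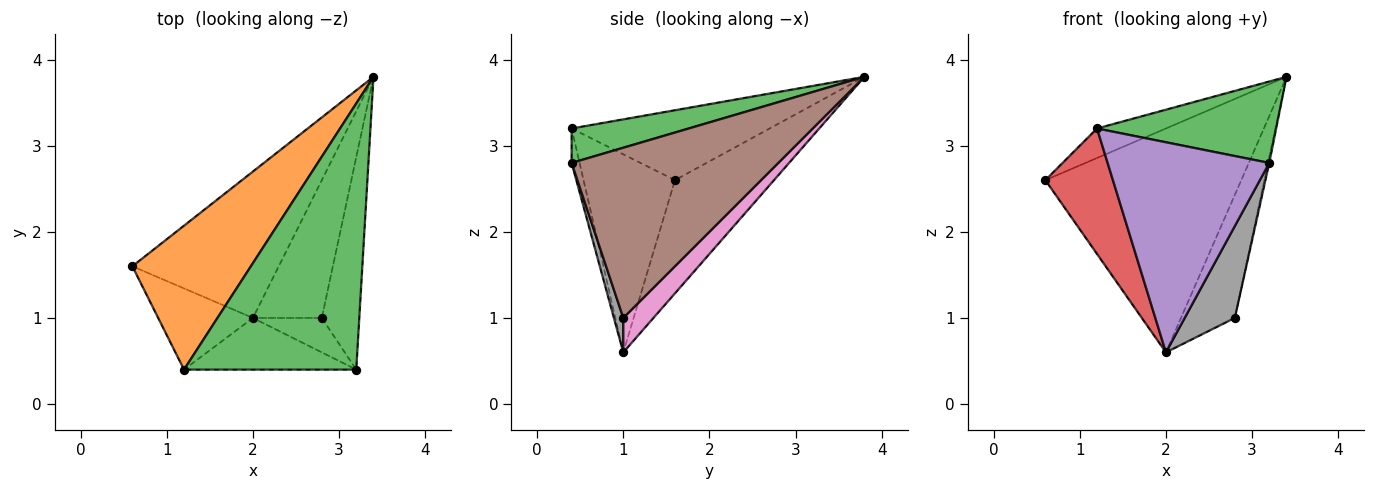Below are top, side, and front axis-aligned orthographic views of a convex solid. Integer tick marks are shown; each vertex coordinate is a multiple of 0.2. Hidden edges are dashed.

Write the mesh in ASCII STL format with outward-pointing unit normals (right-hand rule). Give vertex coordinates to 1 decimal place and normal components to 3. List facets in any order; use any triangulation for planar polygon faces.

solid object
 facet normal -0.390 0.771 -0.504
  outer loop
   vertex 2.0 1.0 0.6
   vertex 0.6 1.6 2.6
   vertex 3.4 3.8 3.8
  endloop
 endfacet
 facet normal -0.500 0.174 0.848
  outer loop
   vertex 1.2 0.4 3.2
   vertex 3.4 3.8 3.8
   vertex 0.6 1.6 2.6
  endloop
 endfacet
 facet normal 0.188 -0.287 0.939
  outer loop
   vertex 1.2 0.4 3.2
   vertex 3.2 0.4 2.8
   vertex 3.4 3.8 3.8
  endloop
 endfacet
 facet normal -0.751 -0.555 -0.359
  outer loop
   vertex 1.2 0.4 3.2
   vertex 0.6 1.6 2.6
   vertex 2.0 1.0 0.6
  endloop
 endfacet
 facet normal -0.048 -0.970 -0.239
  outer loop
   vertex 1.2 0.4 3.2
   vertex 2.0 1.0 0.6
   vertex 3.2 0.4 2.8
  endloop
 endfacet
 facet normal 0.977 0.006 -0.215
  outer loop
   vertex 2.8 1.0 1.0
   vertex 3.4 3.8 3.8
   vertex 3.2 0.4 2.8
  endloop
 endfacet
 facet normal 0.349 0.624 -0.699
  outer loop
   vertex 2.8 1.0 1.0
   vertex 2.0 1.0 0.6
   vertex 3.4 3.8 3.8
  endloop
 endfacet
 facet normal 0.173 -0.922 -0.346
  outer loop
   vertex 2.8 1.0 1.0
   vertex 3.2 0.4 2.8
   vertex 2.0 1.0 0.6
  endloop
 endfacet
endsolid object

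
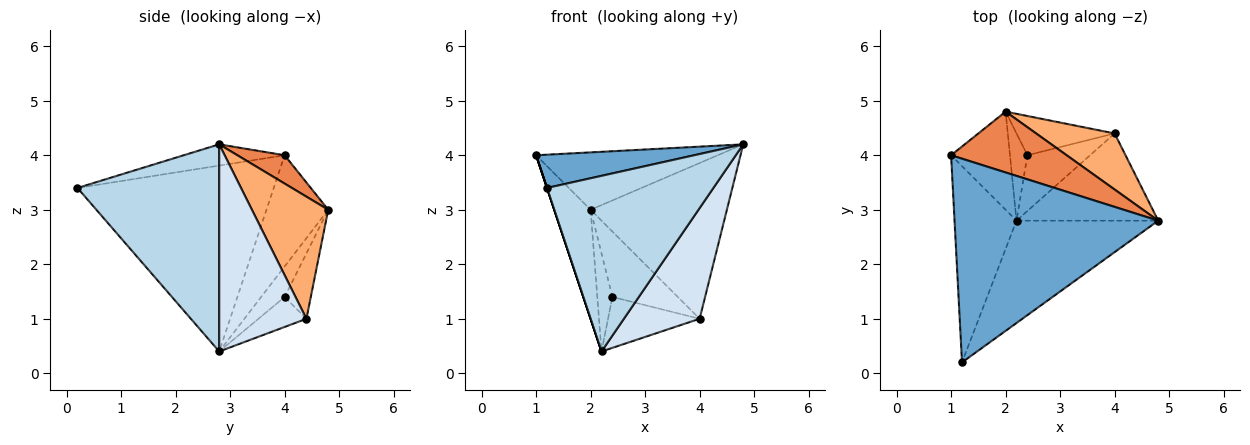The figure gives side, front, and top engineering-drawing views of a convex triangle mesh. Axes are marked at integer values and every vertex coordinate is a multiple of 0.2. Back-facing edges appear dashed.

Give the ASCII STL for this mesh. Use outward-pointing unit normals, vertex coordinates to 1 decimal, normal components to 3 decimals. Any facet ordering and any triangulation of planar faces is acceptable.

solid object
 facet normal -0.102 -0.160 0.982
  outer loop
   vertex 1.2 0.2 3.4
   vertex 4.8 2.8 4.2
   vertex 1.0 4.0 4.0
  endloop
 endfacet
 facet normal -0.949 0.000 -0.316
  outer loop
   vertex 2.2 2.8 0.4
   vertex 1.2 0.2 3.4
   vertex 1.0 4.0 4.0
  endloop
 endfacet
 facet normal 0.593 -0.696 -0.406
  outer loop
   vertex 2.2 2.8 0.4
   vertex 4.8 2.8 4.2
   vertex 1.2 0.2 3.4
  endloop
 endfacet
 facet normal 0.671 -0.583 -0.459
  outer loop
   vertex 4.0 4.4 1.0
   vertex 4.8 2.8 4.2
   vertex 2.2 2.8 0.4
  endloop
 endfacet
 facet normal 0.176 0.676 0.716
  outer loop
   vertex 2.0 4.8 3.0
   vertex 1.0 4.0 4.0
   vertex 4.8 2.8 4.2
  endloop
 endfacet
 facet normal 0.466 0.832 0.300
  outer loop
   vertex 2.0 4.8 3.0
   vertex 4.8 2.8 4.2
   vertex 4.0 4.4 1.0
  endloop
 endfacet
 facet normal -0.784 0.461 -0.415
  outer loop
   vertex 2.0 4.8 3.0
   vertex 2.2 2.8 0.4
   vertex 1.0 4.0 4.0
  endloop
 endfacet
 facet normal -0.333 0.636 -0.696
  outer loop
   vertex 2.4 4.0 1.4
   vertex 4.0 4.4 1.0
   vertex 2.2 2.8 0.4
  endloop
 endfacet
 facet normal -0.758 0.487 -0.433
  outer loop
   vertex 2.4 4.0 1.4
   vertex 2.2 2.8 0.4
   vertex 2.0 4.8 3.0
  endloop
 endfacet
 facet normal -0.324 0.811 -0.487
  outer loop
   vertex 2.4 4.0 1.4
   vertex 2.0 4.8 3.0
   vertex 4.0 4.4 1.0
  endloop
 endfacet
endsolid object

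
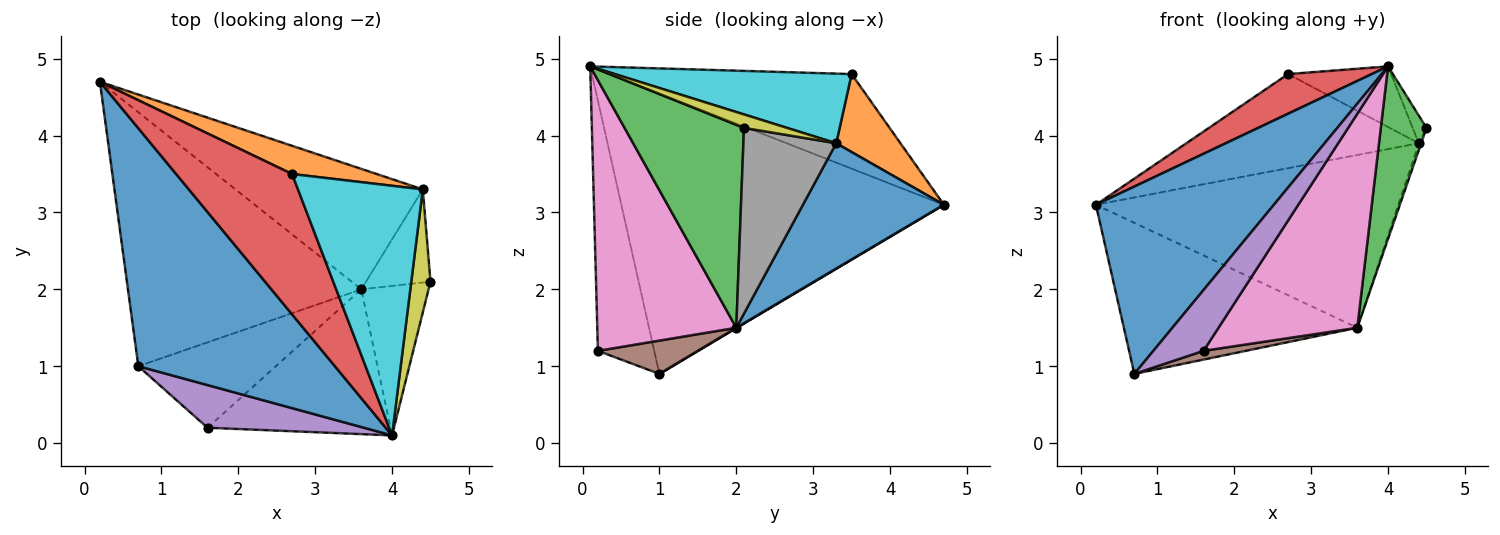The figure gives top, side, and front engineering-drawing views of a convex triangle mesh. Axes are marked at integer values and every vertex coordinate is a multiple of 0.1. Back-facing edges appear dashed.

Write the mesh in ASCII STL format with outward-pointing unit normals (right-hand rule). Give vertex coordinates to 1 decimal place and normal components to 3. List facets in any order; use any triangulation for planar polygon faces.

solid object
 facet normal -0.746 -0.412 0.523
  outer loop
   vertex 4.0 0.1 4.9
   vertex 0.2 4.7 3.1
   vertex 0.7 1.0 0.9
  endloop
 endfacet
 facet normal 0.002 0.511 -0.859
  outer loop
   vertex 3.6 2.0 1.5
   vertex 0.7 1.0 0.9
   vertex 0.2 4.7 3.1
  endloop
 endfacet
 facet normal 0.892 -0.341 -0.296
  outer loop
   vertex 3.6 2.0 1.5
   vertex 4.5 2.1 4.1
   vertex 4.0 0.1 4.9
  endloop
 endfacet
 facet normal -0.617 -0.214 0.757
  outer loop
   vertex 2.7 3.5 4.8
   vertex 0.2 4.7 3.1
   vertex 4.0 0.1 4.9
  endloop
 endfacet
 facet normal -0.677 -0.603 0.423
  outer loop
   vertex 1.6 0.2 1.2
   vertex 4.0 0.1 4.9
   vertex 0.7 1.0 0.9
  endloop
 endfacet
 facet normal 0.234 -0.099 -0.967
  outer loop
   vertex 1.6 0.2 1.2
   vertex 0.7 1.0 0.9
   vertex 3.6 2.0 1.5
  endloop
 endfacet
 facet normal 0.638 -0.637 -0.431
  outer loop
   vertex 1.6 0.2 1.2
   vertex 3.6 2.0 1.5
   vertex 4.0 0.1 4.9
  endloop
 endfacet
 facet normal 0.944 0.024 -0.328
  outer loop
   vertex 4.4 3.3 3.9
   vertex 4.5 2.1 4.1
   vertex 3.6 2.0 1.5
  endloop
 endfacet
 facet normal 0.564 0.181 0.806
  outer loop
   vertex 4.4 3.3 3.9
   vertex 4.0 0.1 4.9
   vertex 4.5 2.1 4.1
  endloop
 endfacet
 facet normal 0.477 0.207 0.854
  outer loop
   vertex 4.4 3.3 3.9
   vertex 2.7 3.5 4.8
   vertex 4.0 0.1 4.9
  endloop
 endfacet
 facet normal 0.357 0.766 -0.534
  outer loop
   vertex 4.4 3.3 3.9
   vertex 3.6 2.0 1.5
   vertex 0.2 4.7 3.1
  endloop
 endfacet
 facet normal 0.256 0.926 0.277
  outer loop
   vertex 4.4 3.3 3.9
   vertex 0.2 4.7 3.1
   vertex 2.7 3.5 4.8
  endloop
 endfacet
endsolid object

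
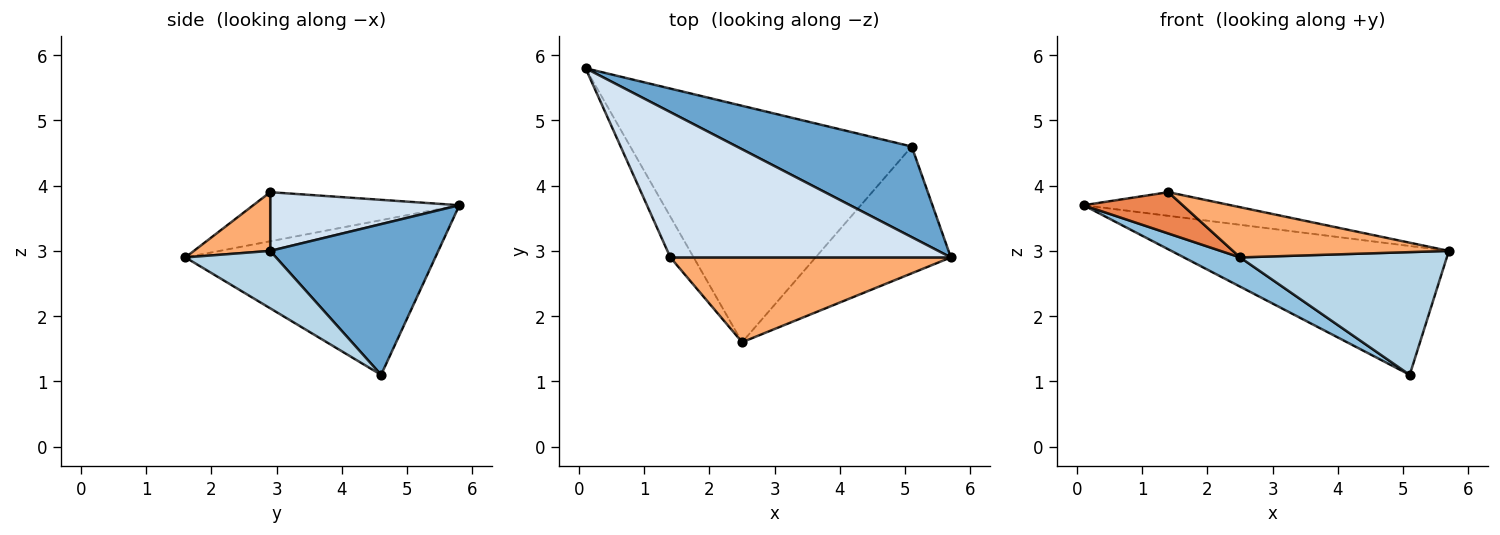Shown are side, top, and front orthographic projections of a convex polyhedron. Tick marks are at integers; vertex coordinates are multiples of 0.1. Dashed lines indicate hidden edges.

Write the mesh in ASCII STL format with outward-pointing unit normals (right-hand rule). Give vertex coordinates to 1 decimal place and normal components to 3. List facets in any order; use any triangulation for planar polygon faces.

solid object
 facet normal 0.444 0.733 0.516
  outer loop
   vertex 5.1 4.6 1.1
   vertex 0.1 5.8 3.7
   vertex 5.7 2.9 3.0
  endloop
 endfacet
 facet normal -0.479 -0.108 -0.871
  outer loop
   vertex 5.1 4.6 1.1
   vertex 2.5 1.6 2.9
   vertex 0.1 5.8 3.7
  endloop
 endfacet
 facet normal 0.292 -0.665 -0.687
  outer loop
   vertex 5.1 4.6 1.1
   vertex 5.7 2.9 3.0
   vertex 2.5 1.6 2.9
  endloop
 endfacet
 facet normal 0.202 0.157 0.967
  outer loop
   vertex 1.4 2.9 3.9
   vertex 5.7 2.9 3.0
   vertex 0.1 5.8 3.7
  endloop
 endfacet
 facet normal -0.829 -0.399 -0.393
  outer loop
   vertex 1.4 2.9 3.9
   vertex 0.1 5.8 3.7
   vertex 2.5 1.6 2.9
  endloop
 endfacet
 facet normal 0.177 -0.501 0.847
  outer loop
   vertex 1.4 2.9 3.9
   vertex 2.5 1.6 2.9
   vertex 5.7 2.9 3.0
  endloop
 endfacet
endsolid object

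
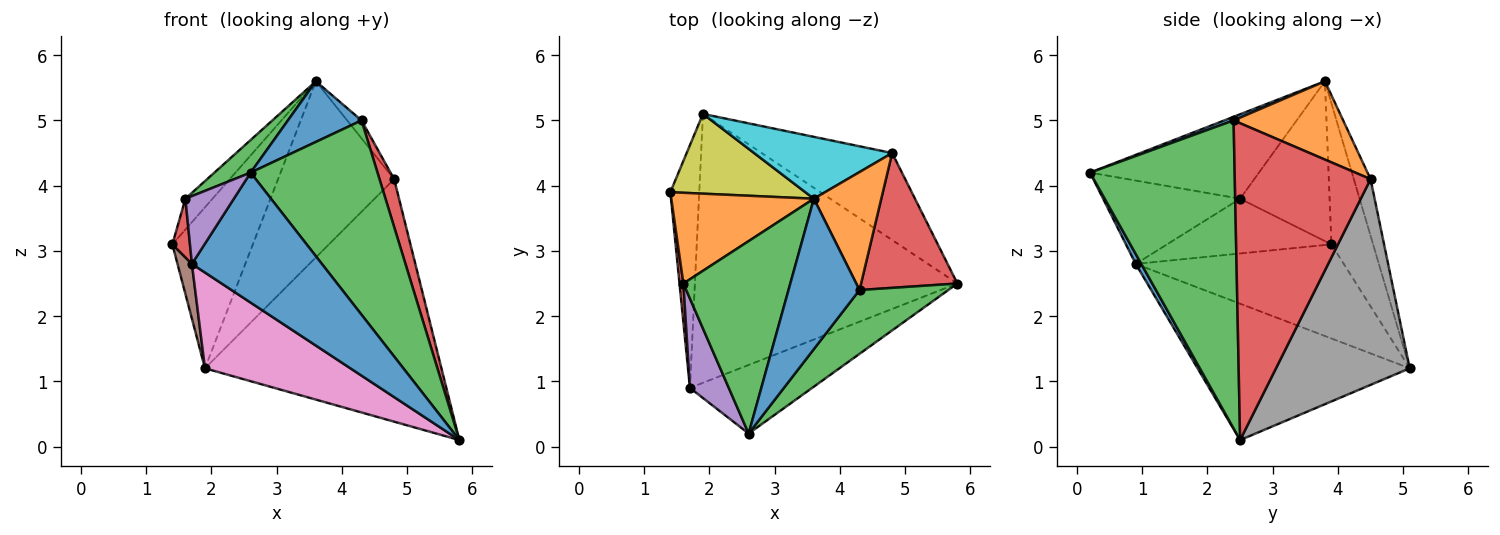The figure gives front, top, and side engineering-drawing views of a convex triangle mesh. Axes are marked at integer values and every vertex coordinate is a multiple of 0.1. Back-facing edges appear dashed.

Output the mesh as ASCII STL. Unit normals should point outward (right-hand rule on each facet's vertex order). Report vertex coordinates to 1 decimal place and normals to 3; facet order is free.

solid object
 facet normal 0.038 -0.884 -0.466
  outer loop
   vertex 1.7 0.9 2.8
   vertex 5.8 2.5 0.1
   vertex 2.6 0.2 4.2
  endloop
 endfacet
 facet normal -0.728 0.221 0.649
  outer loop
   vertex 1.6 2.5 3.8
   vertex 3.6 3.8 5.6
   vertex 1.4 3.9 3.1
  endloop
 endfacet
 facet normal -0.614 -0.132 0.778
  outer loop
   vertex 1.6 2.5 3.8
   vertex 2.6 0.2 4.2
   vertex 3.6 3.8 5.6
  endloop
 endfacet
 facet normal -0.992 -0.106 0.071
  outer loop
   vertex 1.6 2.5 3.8
   vertex 1.4 3.9 3.1
   vertex 1.7 0.9 2.8
  endloop
 endfacet
 facet normal -0.863 -0.305 0.402
  outer loop
   vertex 1.6 2.5 3.8
   vertex 1.7 0.9 2.8
   vertex 2.6 0.2 4.2
  endloop
 endfacet
 facet normal -0.954 -0.066 -0.293
  outer loop
   vertex 1.9 5.1 1.2
   vertex 1.7 0.9 2.8
   vertex 1.4 3.9 3.1
  endloop
 endfacet
 facet normal -0.440 -0.301 -0.846
  outer loop
   vertex 1.9 5.1 1.2
   vertex 5.8 2.5 0.1
   vertex 1.7 0.9 2.8
  endloop
 endfacet
 facet normal 0.470 0.831 -0.298
  outer loop
   vertex 1.9 5.1 1.2
   vertex 4.8 4.5 4.1
   vertex 5.8 2.5 0.1
  endloop
 endfacet
 facet normal -0.421 0.813 0.403
  outer loop
   vertex 1.9 5.1 1.2
   vertex 1.4 3.9 3.1
   vertex 3.6 3.8 5.6
  endloop
 endfacet
 facet normal -0.135 0.935 0.328
  outer loop
   vertex 1.9 5.1 1.2
   vertex 3.6 3.8 5.6
   vertex 4.8 4.5 4.1
  endloop
 endfacet
 facet normal 0.047 -0.373 0.926
  outer loop
   vertex 4.3 2.4 5.0
   vertex 3.6 3.8 5.6
   vertex 2.6 0.2 4.2
  endloop
 endfacet
 facet normal 0.754 0.099 0.649
  outer loop
   vertex 4.3 2.4 5.0
   vertex 4.8 4.5 4.1
   vertex 3.6 3.8 5.6
  endloop
 endfacet
 facet normal 0.735 -0.645 0.212
  outer loop
   vertex 4.3 2.4 5.0
   vertex 2.6 0.2 4.2
   vertex 5.8 2.5 0.1
  endloop
 endfacet
 facet normal 0.952 -0.103 0.289
  outer loop
   vertex 4.3 2.4 5.0
   vertex 5.8 2.5 0.1
   vertex 4.8 4.5 4.1
  endloop
 endfacet
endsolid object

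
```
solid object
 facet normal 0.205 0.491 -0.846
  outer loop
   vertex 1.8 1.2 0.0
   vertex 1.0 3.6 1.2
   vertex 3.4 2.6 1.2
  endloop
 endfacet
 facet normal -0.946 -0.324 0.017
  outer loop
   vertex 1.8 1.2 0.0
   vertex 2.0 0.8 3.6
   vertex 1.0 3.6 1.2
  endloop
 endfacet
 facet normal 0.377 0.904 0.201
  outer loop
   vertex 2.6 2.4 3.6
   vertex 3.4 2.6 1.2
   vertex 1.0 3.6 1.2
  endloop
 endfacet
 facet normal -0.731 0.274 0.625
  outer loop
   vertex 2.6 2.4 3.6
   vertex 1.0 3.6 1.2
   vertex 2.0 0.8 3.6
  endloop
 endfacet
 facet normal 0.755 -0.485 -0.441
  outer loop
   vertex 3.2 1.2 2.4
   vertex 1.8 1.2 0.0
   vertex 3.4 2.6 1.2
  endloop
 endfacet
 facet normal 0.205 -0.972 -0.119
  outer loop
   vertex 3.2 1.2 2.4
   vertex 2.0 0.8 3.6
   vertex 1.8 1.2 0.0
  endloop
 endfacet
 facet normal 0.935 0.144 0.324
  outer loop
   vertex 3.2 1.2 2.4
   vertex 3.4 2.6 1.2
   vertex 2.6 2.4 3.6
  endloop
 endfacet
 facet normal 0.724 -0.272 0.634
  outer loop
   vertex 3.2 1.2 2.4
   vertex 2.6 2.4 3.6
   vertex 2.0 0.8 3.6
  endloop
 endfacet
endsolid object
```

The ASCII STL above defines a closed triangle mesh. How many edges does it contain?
12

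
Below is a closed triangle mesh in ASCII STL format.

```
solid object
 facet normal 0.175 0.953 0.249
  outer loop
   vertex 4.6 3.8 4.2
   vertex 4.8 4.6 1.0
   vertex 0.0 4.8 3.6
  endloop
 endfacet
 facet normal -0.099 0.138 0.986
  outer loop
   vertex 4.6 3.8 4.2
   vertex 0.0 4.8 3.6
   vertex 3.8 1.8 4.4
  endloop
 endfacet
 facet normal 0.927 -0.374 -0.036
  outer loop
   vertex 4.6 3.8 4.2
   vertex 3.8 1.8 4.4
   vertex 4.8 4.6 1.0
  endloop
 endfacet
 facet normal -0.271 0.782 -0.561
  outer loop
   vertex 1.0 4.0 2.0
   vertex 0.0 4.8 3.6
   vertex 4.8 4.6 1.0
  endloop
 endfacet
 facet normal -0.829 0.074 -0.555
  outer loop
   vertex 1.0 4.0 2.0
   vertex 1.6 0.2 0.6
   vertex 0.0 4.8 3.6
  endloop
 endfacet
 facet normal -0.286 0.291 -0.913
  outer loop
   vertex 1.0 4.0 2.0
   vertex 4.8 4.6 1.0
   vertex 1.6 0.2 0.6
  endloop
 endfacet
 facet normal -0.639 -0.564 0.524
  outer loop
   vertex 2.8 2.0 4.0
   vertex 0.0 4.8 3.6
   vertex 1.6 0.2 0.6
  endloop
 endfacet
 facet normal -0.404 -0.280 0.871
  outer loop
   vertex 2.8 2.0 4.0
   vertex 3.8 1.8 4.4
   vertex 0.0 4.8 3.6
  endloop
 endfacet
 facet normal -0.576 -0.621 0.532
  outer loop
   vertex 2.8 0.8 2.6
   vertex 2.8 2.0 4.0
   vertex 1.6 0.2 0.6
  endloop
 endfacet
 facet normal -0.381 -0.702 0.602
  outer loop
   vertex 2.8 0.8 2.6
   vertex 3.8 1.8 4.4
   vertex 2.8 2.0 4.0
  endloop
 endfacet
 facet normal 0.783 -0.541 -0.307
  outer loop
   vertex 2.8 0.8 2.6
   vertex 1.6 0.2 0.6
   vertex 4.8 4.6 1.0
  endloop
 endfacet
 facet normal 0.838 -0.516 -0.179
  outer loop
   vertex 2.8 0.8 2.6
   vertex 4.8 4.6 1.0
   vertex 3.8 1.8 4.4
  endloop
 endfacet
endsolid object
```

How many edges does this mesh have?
18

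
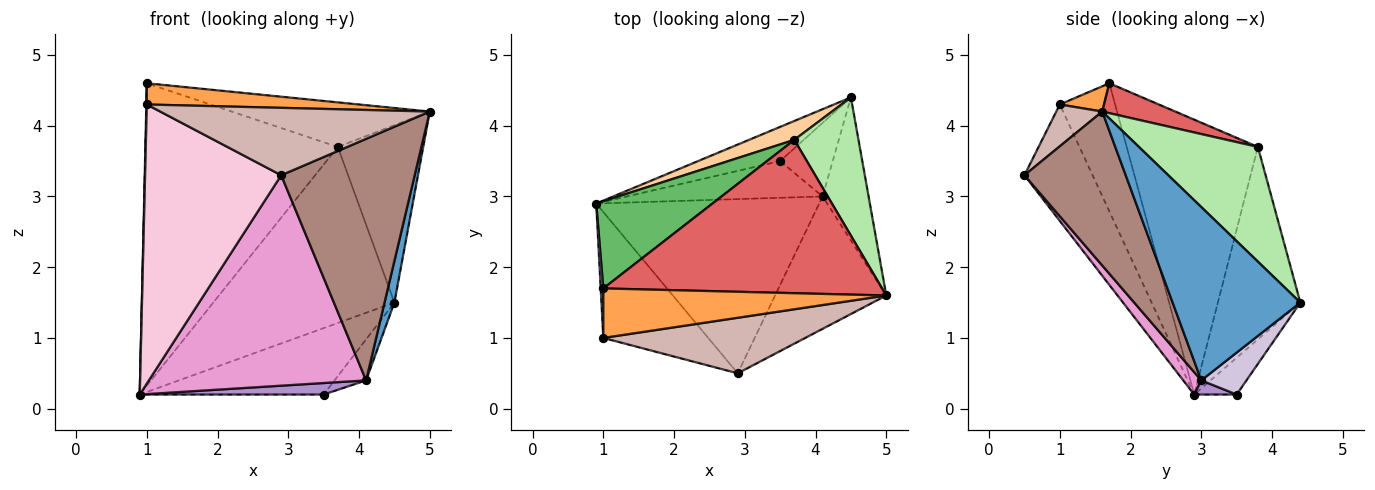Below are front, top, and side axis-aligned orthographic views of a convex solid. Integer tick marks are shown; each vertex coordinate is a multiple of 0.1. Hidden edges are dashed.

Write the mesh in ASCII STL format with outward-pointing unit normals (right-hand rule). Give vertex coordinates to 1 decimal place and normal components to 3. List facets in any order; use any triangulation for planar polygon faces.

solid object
 facet normal 0.964 -0.074 -0.256
  outer loop
   vertex 4.1 3.0 0.4
   vertex 4.5 4.4 1.5
   vertex 5.0 1.6 4.2
  endloop
 endfacet
 facet normal -1.000 -0.009 0.020
  outer loop
   vertex 1.0 1.0 4.3
   vertex 1.0 1.7 4.6
   vertex 0.9 2.9 0.2
  endloop
 endfacet
 facet normal 0.082 -0.393 0.916
  outer loop
   vertex 1.0 1.0 4.3
   vertex 5.0 1.6 4.2
   vertex 1.0 1.7 4.6
  endloop
 endfacet
 facet normal -0.412 0.906 0.097
  outer loop
   vertex 3.7 3.8 3.7
   vertex 4.5 4.4 1.5
   vertex 0.9 2.9 0.2
  endloop
 endfacet
 facet normal -0.548 0.804 0.232
  outer loop
   vertex 3.7 3.8 3.7
   vertex 0.9 2.9 0.2
   vertex 1.0 1.7 4.6
  endloop
 endfacet
 facet normal 0.739 0.531 0.414
  outer loop
   vertex 3.7 3.8 3.7
   vertex 5.0 1.6 4.2
   vertex 4.5 4.4 1.5
  endloop
 endfacet
 facet normal 0.102 0.278 0.955
  outer loop
   vertex 3.7 3.8 3.7
   vertex 1.0 1.7 4.6
   vertex 5.0 1.6 4.2
  endloop
 endfacet
 facet normal -0.201 0.871 -0.448
  outer loop
   vertex 3.5 3.5 0.2
   vertex 0.9 2.9 0.2
   vertex 4.5 4.4 1.5
  endloop
 endfacet
 facet normal 0.069 -0.298 -0.952
  outer loop
   vertex 3.5 3.5 0.2
   vertex 4.1 3.0 0.4
   vertex 0.9 2.9 0.2
  endloop
 endfacet
 facet normal 0.572 0.400 -0.716
  outer loop
   vertex 3.5 3.5 0.2
   vertex 4.5 4.4 1.5
   vertex 4.1 3.0 0.4
  endloop
 endfacet
 facet normal 0.554 -0.730 -0.400
  outer loop
   vertex 2.9 0.5 3.3
   vertex 4.1 3.0 0.4
   vertex 5.0 1.6 4.2
  endloop
 endfacet
 facet normal 0.131 -0.765 0.631
  outer loop
   vertex 2.9 0.5 3.3
   vertex 5.0 1.6 4.2
   vertex 1.0 1.0 4.3
  endloop
 endfacet
 facet normal 0.064 -0.769 -0.636
  outer loop
   vertex 2.9 0.5 3.3
   vertex 0.9 2.9 0.2
   vertex 4.1 3.0 0.4
  endloop
 endfacet
 facet normal -0.415 -0.829 -0.374
  outer loop
   vertex 2.9 0.5 3.3
   vertex 1.0 1.0 4.3
   vertex 0.9 2.9 0.2
  endloop
 endfacet
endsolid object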